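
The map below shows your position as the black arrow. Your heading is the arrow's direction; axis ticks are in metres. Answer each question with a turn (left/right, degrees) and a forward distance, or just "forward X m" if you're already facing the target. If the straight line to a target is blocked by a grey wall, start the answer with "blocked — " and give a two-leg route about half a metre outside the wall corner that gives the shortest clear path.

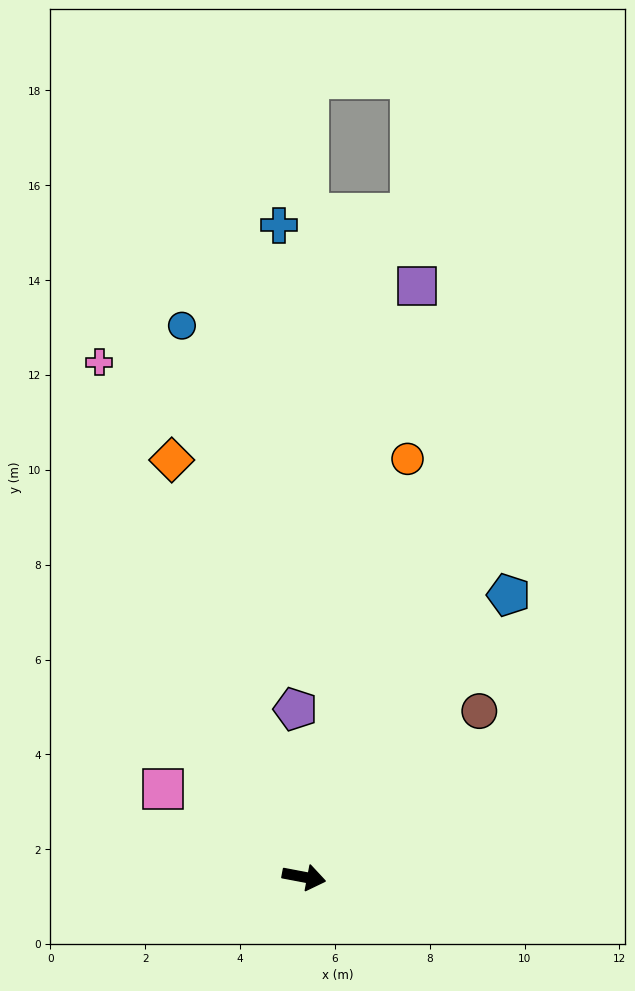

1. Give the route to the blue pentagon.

turn left 65°, forward 7.3 m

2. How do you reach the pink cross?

turn left 122°, forward 11.7 m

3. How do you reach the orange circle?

turn left 87°, forward 9.1 m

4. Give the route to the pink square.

turn left 159°, forward 3.5 m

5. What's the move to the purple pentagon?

turn left 104°, forward 3.5 m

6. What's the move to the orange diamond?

turn left 118°, forward 9.2 m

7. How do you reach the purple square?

turn left 90°, forward 12.7 m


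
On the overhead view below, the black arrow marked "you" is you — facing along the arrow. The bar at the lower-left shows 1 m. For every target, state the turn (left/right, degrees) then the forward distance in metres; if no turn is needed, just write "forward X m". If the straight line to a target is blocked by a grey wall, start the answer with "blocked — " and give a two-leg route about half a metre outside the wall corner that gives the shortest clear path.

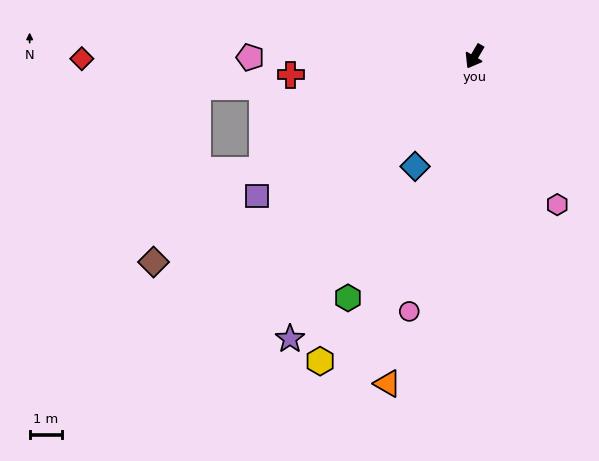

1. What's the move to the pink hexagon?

turn left 60°, forward 5.3 m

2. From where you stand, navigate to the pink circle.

turn left 16°, forward 8.2 m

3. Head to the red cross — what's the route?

turn right 54°, forward 5.7 m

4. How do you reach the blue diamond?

turn left 2°, forward 3.9 m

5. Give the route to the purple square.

turn right 27°, forward 8.0 m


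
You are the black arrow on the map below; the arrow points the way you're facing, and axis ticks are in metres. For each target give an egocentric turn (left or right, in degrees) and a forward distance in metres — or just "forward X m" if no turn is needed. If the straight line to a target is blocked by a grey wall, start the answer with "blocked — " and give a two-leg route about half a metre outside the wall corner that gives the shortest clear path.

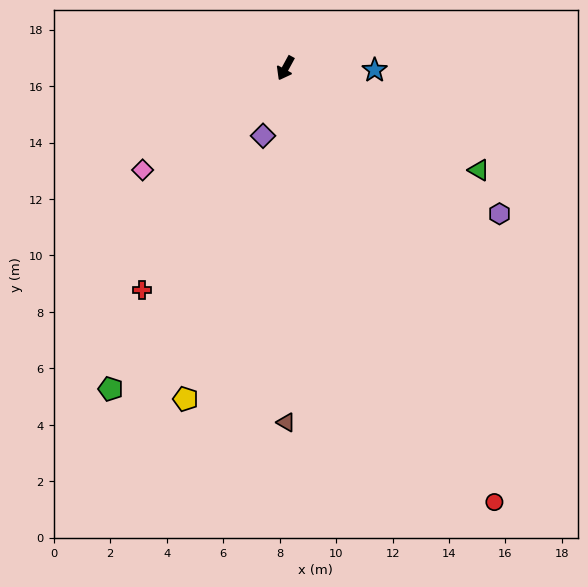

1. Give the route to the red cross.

turn right 4°, forward 9.4 m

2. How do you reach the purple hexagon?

turn left 84°, forward 9.2 m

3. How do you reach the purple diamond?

turn left 10°, forward 2.5 m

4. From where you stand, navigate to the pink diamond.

turn right 26°, forward 6.2 m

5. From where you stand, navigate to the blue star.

turn left 117°, forward 3.2 m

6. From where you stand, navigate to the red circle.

turn left 54°, forward 17.1 m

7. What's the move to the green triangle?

turn left 91°, forward 7.7 m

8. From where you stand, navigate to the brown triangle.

turn left 29°, forward 12.5 m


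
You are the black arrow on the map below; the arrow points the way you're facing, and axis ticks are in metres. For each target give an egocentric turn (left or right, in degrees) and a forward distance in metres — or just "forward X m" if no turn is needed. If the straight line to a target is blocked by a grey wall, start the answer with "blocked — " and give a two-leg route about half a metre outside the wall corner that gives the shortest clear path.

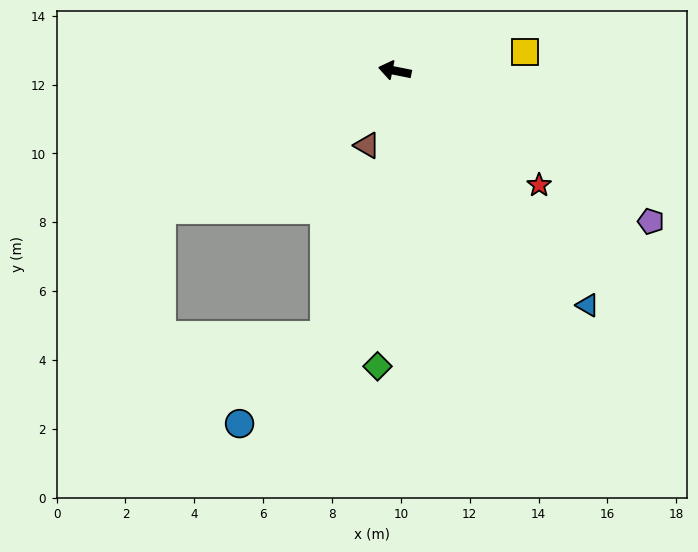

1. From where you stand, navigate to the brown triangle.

turn left 81°, forward 2.3 m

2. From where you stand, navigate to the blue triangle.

turn left 141°, forward 8.8 m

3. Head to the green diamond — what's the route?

turn left 98°, forward 8.6 m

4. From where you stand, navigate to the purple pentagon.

turn left 161°, forward 8.6 m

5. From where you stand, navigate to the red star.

turn left 153°, forward 5.3 m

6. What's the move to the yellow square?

turn right 161°, forward 3.8 m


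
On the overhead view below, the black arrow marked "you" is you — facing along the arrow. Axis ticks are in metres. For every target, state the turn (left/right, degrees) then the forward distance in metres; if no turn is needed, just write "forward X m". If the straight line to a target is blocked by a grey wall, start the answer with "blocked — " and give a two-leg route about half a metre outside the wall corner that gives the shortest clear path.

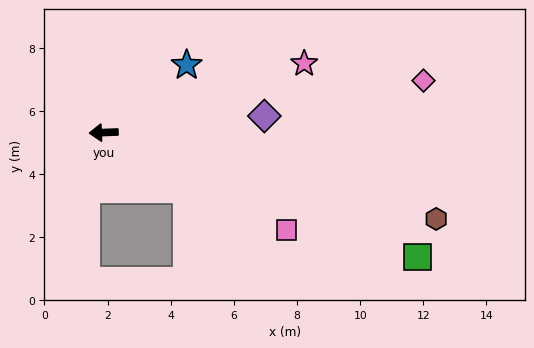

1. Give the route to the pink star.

turn right 163°, forward 6.7 m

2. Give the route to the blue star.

turn right 143°, forward 3.4 m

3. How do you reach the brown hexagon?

turn left 163°, forward 10.9 m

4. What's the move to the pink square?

turn left 150°, forward 6.6 m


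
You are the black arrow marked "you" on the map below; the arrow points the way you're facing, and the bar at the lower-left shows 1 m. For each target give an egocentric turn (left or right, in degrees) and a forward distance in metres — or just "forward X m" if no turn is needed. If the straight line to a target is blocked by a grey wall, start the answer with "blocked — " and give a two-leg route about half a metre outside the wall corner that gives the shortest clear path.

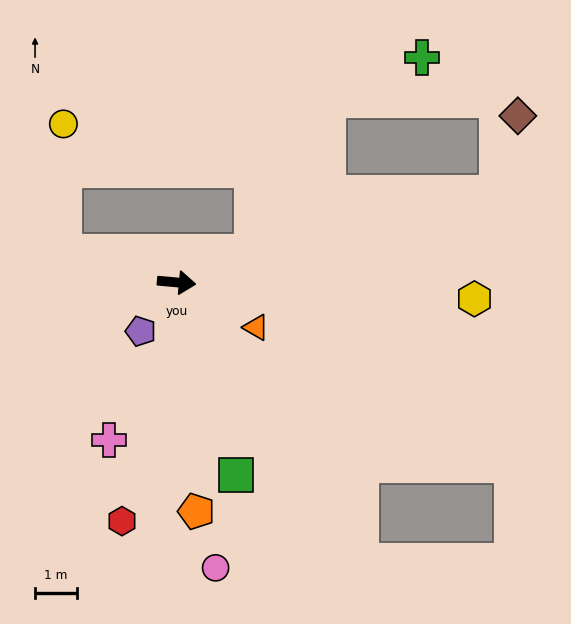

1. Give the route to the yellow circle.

blocked — turn left 170°, forward 2.8 m, then turn right 75°, forward 3.0 m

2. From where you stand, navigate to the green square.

turn right 68°, forward 4.8 m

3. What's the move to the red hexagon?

turn right 98°, forward 5.8 m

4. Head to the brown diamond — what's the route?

blocked — turn left 21°, forward 7.9 m, then turn left 59°, forward 1.9 m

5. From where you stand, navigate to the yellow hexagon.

turn left 2°, forward 7.1 m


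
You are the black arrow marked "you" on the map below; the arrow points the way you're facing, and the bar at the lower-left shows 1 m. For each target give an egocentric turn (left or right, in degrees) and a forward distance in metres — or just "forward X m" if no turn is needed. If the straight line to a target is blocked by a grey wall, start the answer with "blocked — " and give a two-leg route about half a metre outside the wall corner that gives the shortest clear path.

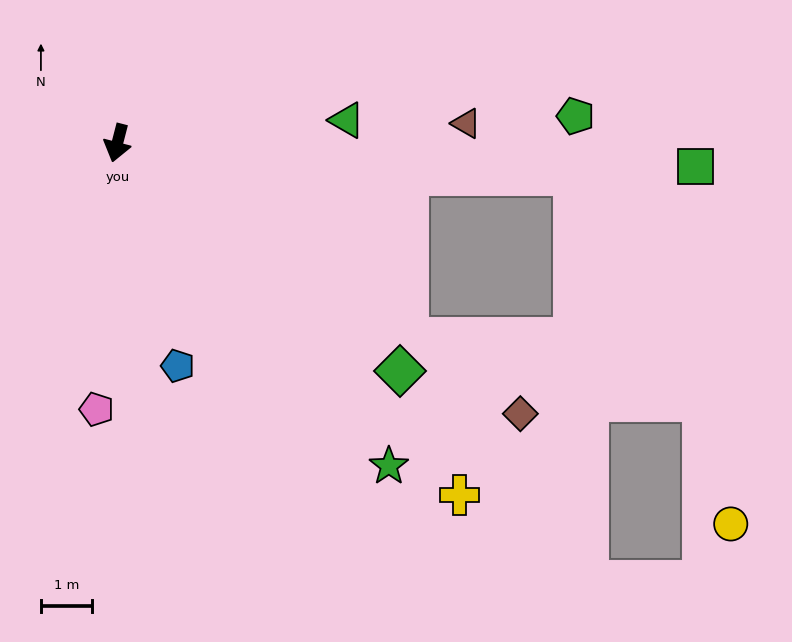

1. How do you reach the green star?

turn left 55°, forward 8.3 m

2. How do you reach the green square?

turn left 102°, forward 11.4 m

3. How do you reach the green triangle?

turn left 110°, forward 4.6 m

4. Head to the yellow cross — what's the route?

turn left 59°, forward 9.7 m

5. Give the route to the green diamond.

turn left 66°, forward 7.2 m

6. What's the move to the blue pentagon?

turn left 30°, forward 4.6 m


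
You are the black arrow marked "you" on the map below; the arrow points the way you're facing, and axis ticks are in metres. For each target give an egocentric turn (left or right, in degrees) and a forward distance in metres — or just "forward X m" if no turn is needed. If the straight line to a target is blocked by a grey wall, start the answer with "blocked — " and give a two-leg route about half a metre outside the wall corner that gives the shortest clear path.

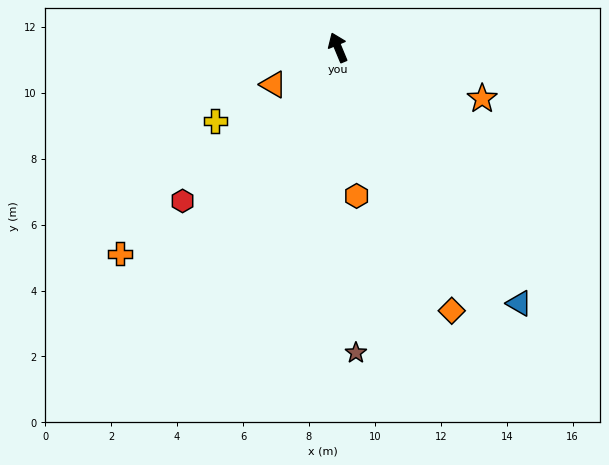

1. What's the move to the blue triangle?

turn right 167°, forward 9.5 m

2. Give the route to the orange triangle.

turn left 97°, forward 2.3 m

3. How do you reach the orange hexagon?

turn left 165°, forward 4.5 m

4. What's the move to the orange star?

turn right 132°, forward 4.6 m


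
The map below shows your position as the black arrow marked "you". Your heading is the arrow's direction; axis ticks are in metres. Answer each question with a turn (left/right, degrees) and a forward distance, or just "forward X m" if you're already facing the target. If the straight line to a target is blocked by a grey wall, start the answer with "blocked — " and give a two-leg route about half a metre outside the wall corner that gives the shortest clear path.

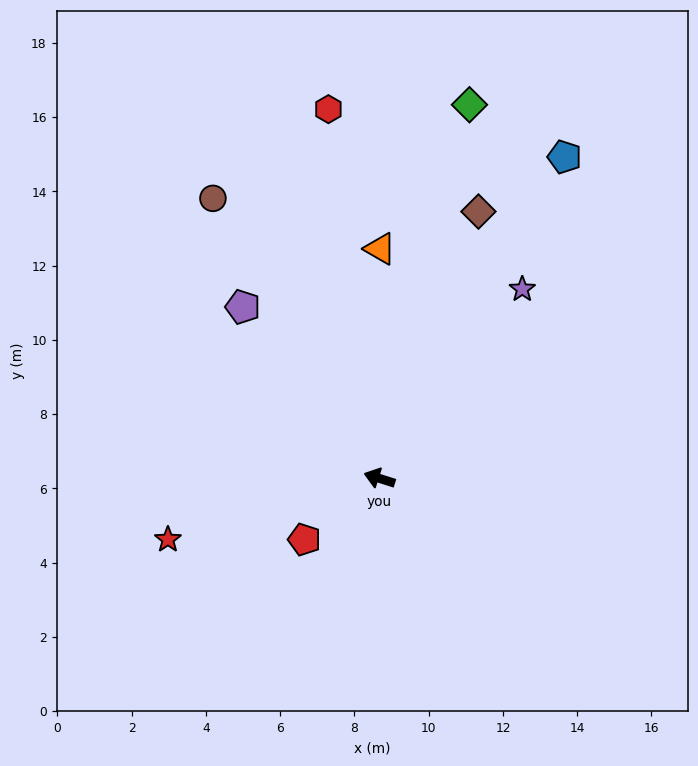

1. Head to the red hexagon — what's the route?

turn right 64°, forward 10.0 m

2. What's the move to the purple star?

turn right 109°, forward 6.4 m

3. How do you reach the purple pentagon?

turn right 34°, forward 5.9 m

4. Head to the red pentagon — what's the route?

turn left 57°, forward 2.6 m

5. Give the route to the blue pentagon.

turn right 102°, forward 10.0 m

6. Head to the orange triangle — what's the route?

turn right 73°, forward 6.2 m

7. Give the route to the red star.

turn left 34°, forward 5.9 m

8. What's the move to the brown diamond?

turn right 93°, forward 7.7 m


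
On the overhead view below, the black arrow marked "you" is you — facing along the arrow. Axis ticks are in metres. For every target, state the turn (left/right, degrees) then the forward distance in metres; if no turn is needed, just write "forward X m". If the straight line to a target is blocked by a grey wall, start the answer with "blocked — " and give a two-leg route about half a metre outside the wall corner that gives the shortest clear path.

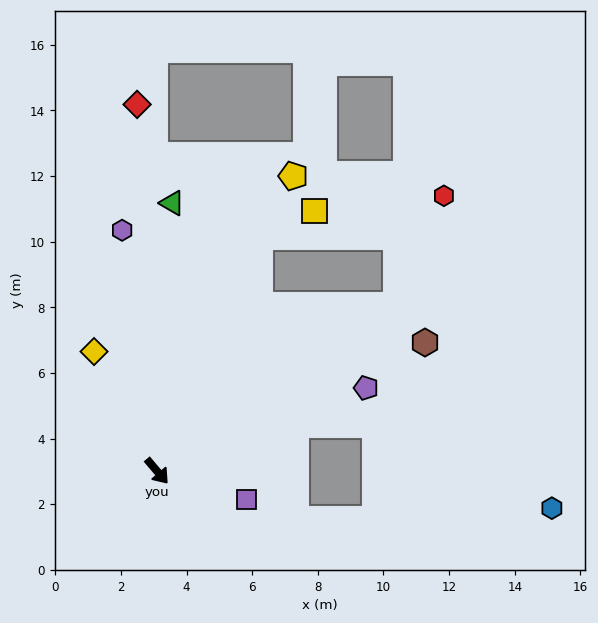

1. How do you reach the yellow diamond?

turn left 167°, forward 4.1 m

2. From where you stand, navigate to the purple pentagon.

turn left 71°, forward 6.9 m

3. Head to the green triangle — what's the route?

turn left 136°, forward 8.2 m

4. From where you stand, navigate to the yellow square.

blocked — turn left 116°, forward 7.8 m, then turn right 42°, forward 1.8 m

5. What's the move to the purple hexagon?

turn left 148°, forward 7.4 m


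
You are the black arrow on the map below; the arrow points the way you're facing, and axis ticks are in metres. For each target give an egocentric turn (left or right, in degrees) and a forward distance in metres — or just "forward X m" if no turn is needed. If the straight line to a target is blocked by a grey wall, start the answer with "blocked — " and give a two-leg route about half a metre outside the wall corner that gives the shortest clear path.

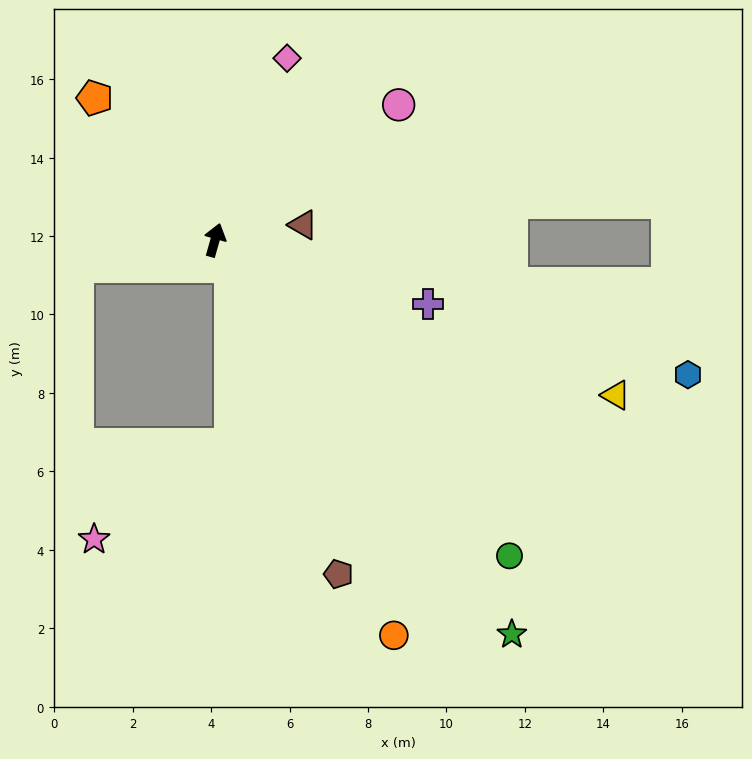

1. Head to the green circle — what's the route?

turn right 121°, forward 11.0 m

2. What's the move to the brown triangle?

turn right 64°, forward 2.3 m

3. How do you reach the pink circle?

turn right 38°, forward 5.8 m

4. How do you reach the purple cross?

turn right 91°, forward 5.7 m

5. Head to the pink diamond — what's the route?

turn right 6°, forward 5.0 m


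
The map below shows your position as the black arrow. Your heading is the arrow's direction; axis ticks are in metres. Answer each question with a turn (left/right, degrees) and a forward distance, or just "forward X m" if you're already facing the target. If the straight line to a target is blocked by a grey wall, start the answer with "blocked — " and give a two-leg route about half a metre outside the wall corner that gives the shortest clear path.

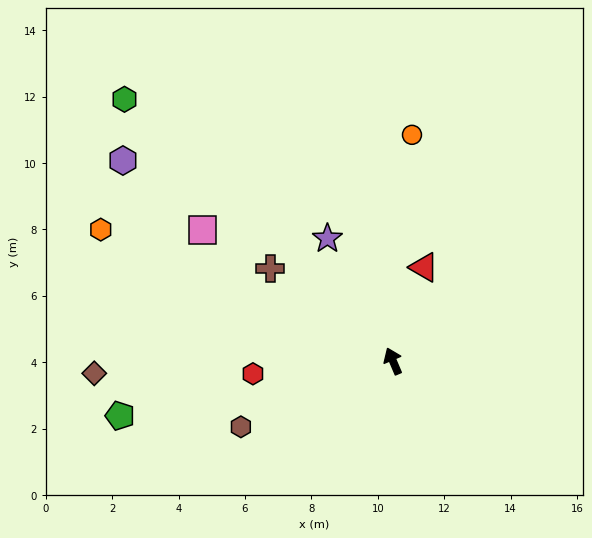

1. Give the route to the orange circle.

turn right 28°, forward 6.8 m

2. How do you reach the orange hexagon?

turn left 43°, forward 9.6 m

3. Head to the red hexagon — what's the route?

turn left 72°, forward 4.2 m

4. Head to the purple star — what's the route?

turn left 5°, forward 4.2 m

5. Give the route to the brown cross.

turn left 30°, forward 4.6 m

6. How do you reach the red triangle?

turn right 41°, forward 3.0 m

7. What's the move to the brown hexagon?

turn left 90°, forward 5.0 m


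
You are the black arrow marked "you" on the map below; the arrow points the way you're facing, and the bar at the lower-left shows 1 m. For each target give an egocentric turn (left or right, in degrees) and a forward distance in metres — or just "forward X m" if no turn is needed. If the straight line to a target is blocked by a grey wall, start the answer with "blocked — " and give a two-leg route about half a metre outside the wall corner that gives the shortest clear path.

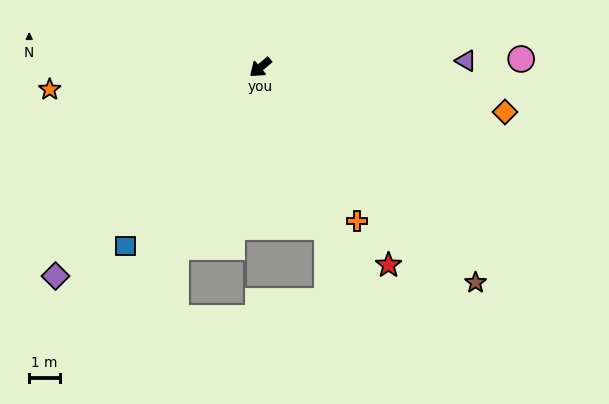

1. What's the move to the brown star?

turn left 95°, forward 10.0 m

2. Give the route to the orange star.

turn right 34°, forward 6.9 m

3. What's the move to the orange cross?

turn left 82°, forward 5.9 m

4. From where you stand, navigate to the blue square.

turn left 13°, forward 7.3 m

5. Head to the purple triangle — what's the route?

turn left 142°, forward 6.7 m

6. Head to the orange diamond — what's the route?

turn left 130°, forward 8.1 m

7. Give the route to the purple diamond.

turn left 5°, forward 9.6 m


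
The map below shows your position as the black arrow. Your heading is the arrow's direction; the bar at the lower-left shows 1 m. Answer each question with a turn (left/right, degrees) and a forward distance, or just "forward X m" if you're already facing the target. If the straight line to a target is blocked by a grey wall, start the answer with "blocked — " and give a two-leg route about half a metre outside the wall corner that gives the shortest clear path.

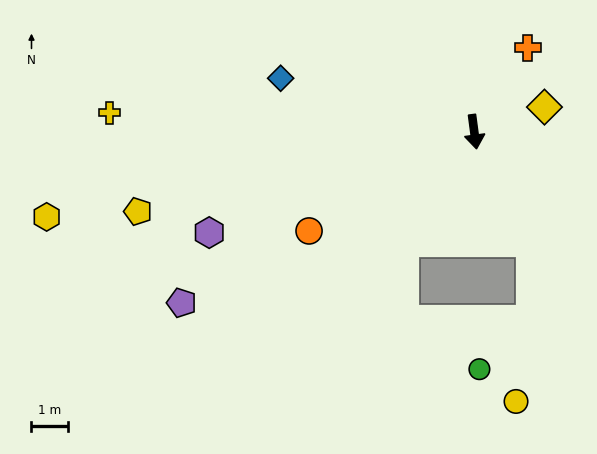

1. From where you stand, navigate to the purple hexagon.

turn right 77°, forward 7.8 m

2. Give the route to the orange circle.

turn right 67°, forward 5.3 m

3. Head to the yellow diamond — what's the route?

turn left 102°, forward 2.0 m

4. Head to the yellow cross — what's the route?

turn right 101°, forward 10.0 m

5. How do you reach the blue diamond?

turn right 113°, forward 5.5 m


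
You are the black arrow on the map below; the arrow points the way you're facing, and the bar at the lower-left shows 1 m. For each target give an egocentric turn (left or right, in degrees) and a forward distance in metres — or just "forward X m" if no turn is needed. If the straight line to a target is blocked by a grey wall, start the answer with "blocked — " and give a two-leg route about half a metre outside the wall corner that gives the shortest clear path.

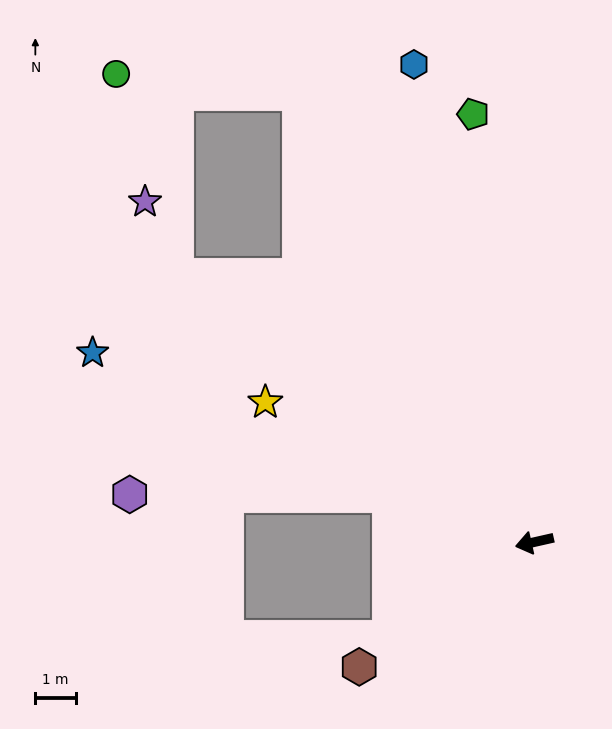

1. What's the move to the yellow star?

turn right 40°, forward 7.4 m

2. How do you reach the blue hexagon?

turn right 89°, forward 12.1 m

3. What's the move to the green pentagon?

turn right 95°, forward 10.6 m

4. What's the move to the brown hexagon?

turn left 23°, forward 5.3 m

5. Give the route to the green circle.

blocked — turn right 75°, forward 12.4 m, then turn left 56°, forward 4.5 m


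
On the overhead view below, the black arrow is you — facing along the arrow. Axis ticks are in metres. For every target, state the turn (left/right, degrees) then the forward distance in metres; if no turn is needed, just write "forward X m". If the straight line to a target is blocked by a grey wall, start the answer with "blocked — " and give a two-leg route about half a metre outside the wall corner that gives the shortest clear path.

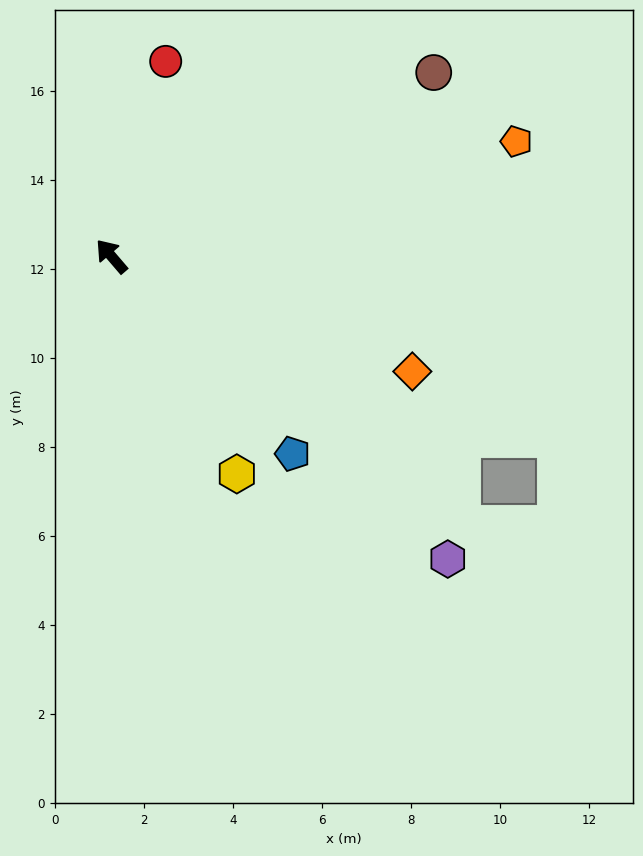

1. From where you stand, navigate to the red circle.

turn right 56°, forward 4.5 m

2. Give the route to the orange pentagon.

turn right 115°, forward 9.5 m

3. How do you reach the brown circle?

turn right 101°, forward 8.3 m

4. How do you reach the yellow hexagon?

turn left 169°, forward 5.6 m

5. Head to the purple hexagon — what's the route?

turn right 173°, forward 10.2 m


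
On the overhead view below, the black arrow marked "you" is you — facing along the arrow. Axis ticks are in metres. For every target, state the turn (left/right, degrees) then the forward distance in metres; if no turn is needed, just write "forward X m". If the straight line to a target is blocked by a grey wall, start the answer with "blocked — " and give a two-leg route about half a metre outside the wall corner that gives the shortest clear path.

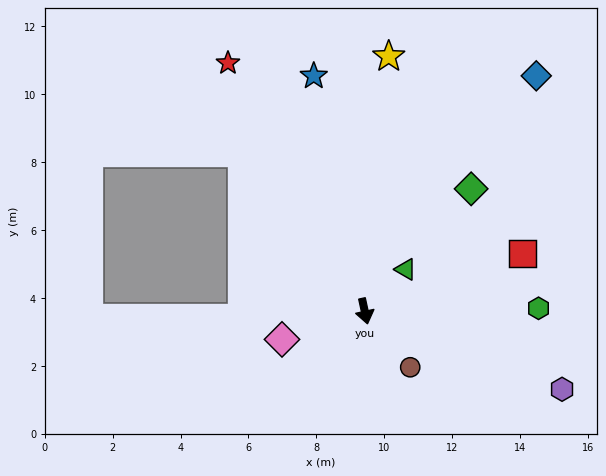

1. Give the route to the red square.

turn left 98°, forward 4.9 m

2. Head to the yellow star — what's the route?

turn left 162°, forward 7.5 m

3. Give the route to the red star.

turn right 163°, forward 8.3 m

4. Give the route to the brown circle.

turn left 27°, forward 2.1 m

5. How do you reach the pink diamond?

turn right 83°, forward 2.6 m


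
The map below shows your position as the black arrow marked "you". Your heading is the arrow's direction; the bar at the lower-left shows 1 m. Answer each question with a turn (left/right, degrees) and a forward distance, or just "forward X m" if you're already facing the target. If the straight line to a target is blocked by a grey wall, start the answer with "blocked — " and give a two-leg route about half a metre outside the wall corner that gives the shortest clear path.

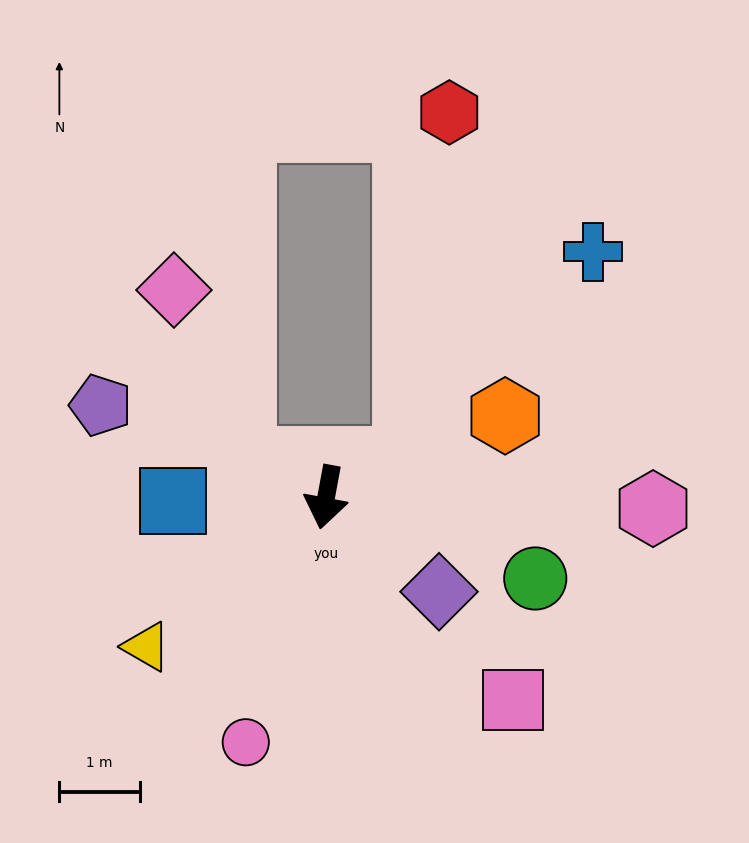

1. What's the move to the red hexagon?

blocked — turn left 124°, forward 1.1 m, then turn left 60°, forward 4.4 m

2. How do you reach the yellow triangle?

turn right 40°, forward 2.9 m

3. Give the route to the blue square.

turn right 78°, forward 1.9 m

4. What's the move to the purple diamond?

turn left 61°, forward 1.8 m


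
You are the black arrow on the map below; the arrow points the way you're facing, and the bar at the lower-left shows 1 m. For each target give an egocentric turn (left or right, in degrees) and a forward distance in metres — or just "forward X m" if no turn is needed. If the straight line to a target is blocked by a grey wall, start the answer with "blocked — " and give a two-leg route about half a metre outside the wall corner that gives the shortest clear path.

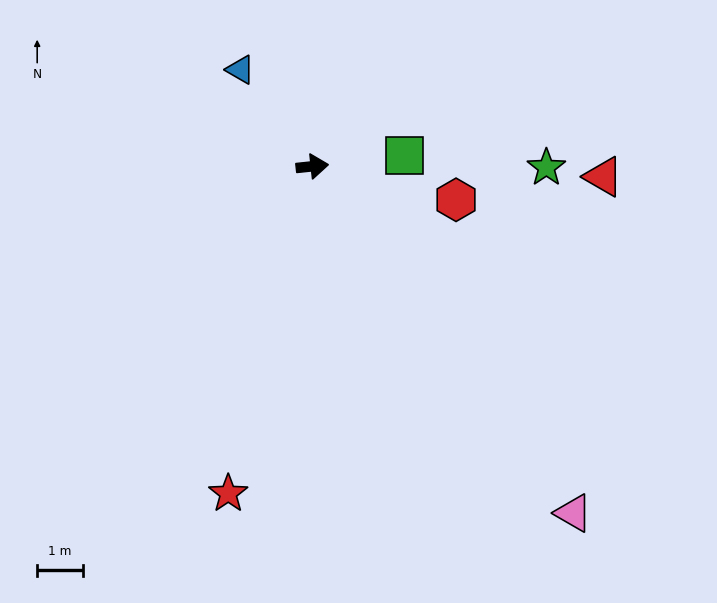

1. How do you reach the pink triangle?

turn right 59°, forward 9.5 m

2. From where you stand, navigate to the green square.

forward 2.0 m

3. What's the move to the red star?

turn right 110°, forward 7.4 m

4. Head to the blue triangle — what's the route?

turn left 121°, forward 2.6 m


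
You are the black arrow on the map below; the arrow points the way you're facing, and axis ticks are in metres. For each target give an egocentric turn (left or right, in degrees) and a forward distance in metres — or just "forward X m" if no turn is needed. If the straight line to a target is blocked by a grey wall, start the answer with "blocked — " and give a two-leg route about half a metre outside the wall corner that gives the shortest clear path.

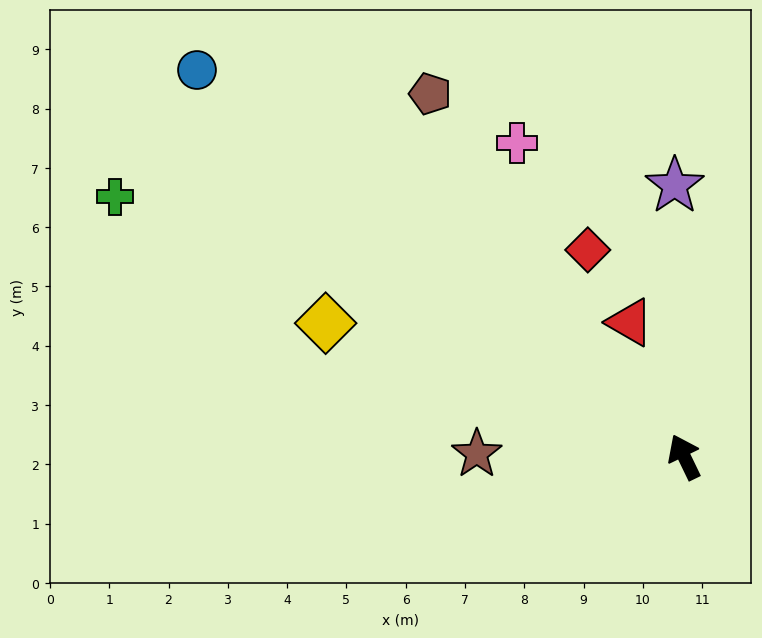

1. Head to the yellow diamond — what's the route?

turn left 44°, forward 6.5 m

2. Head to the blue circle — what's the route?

turn left 26°, forward 10.5 m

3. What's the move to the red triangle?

turn right 4°, forward 2.4 m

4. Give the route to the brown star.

turn left 63°, forward 3.5 m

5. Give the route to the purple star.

turn right 24°, forward 4.6 m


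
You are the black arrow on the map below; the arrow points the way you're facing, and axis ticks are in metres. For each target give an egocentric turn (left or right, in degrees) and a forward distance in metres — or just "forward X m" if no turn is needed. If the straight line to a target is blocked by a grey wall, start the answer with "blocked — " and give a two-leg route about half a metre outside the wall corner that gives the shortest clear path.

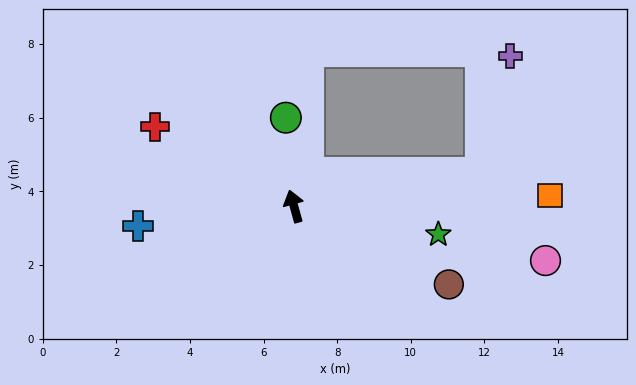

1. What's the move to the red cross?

turn left 45°, forward 4.3 m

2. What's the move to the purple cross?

blocked — turn right 95°, forward 5.1 m, then turn left 65°, forward 3.3 m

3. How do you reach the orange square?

turn right 103°, forward 7.0 m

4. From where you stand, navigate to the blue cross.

turn left 82°, forward 4.3 m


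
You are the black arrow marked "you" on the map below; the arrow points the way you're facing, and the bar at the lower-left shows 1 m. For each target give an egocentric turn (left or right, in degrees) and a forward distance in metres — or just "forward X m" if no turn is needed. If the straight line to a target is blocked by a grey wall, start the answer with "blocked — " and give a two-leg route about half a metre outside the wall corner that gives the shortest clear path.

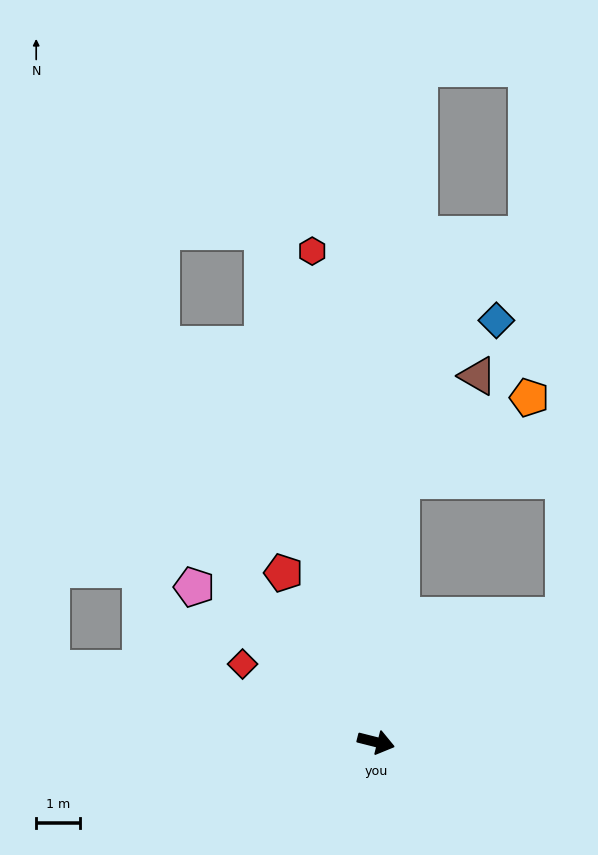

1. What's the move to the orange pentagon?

blocked — turn left 99°, forward 6.0 m, then turn right 52°, forward 3.5 m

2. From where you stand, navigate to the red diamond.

turn left 164°, forward 3.6 m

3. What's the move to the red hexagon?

turn left 112°, forward 11.4 m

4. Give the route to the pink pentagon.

turn left 154°, forward 5.5 m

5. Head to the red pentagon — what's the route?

turn left 133°, forward 4.4 m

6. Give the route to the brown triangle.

blocked — turn left 99°, forward 6.0 m, then turn right 31°, forward 3.0 m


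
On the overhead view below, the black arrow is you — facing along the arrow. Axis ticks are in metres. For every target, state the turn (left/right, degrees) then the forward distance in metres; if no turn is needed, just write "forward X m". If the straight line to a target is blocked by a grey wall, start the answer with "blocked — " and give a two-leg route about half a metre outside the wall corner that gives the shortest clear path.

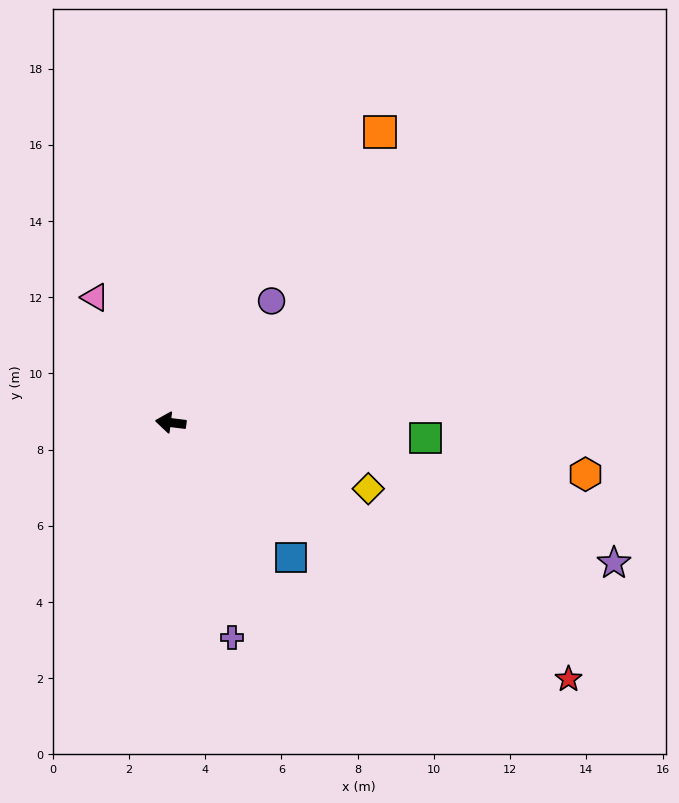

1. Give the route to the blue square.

turn left 139°, forward 4.7 m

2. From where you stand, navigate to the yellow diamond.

turn left 169°, forward 5.5 m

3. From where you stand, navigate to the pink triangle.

turn right 52°, forward 3.8 m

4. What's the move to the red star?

turn left 154°, forward 12.4 m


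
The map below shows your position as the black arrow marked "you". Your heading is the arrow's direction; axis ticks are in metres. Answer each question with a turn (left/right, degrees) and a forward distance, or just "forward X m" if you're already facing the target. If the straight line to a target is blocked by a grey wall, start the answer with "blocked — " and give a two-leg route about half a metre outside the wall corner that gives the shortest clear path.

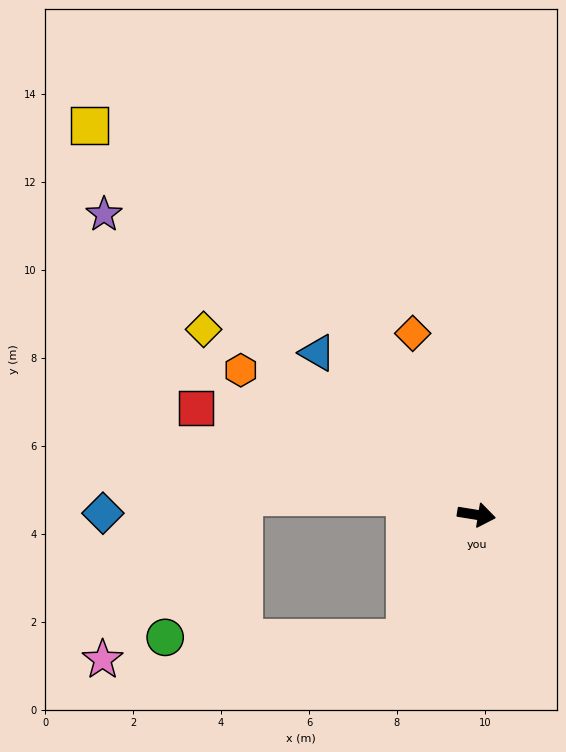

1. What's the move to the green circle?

blocked — turn right 111°, forward 3.2 m, then turn right 60°, forward 5.5 m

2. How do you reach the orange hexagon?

turn left 158°, forward 6.3 m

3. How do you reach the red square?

turn left 168°, forward 6.8 m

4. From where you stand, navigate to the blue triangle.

turn left 144°, forward 5.2 m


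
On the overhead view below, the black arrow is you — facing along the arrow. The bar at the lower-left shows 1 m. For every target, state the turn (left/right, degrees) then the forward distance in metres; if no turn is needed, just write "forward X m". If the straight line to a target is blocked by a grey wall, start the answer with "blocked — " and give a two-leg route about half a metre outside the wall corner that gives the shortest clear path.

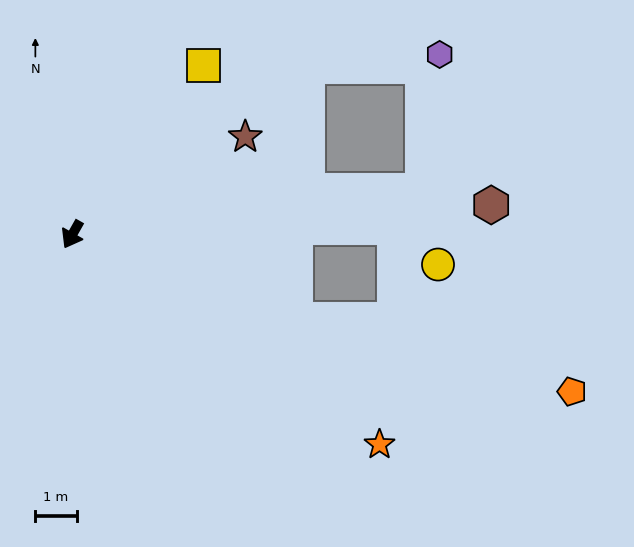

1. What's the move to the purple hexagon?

blocked — turn left 127°, forward 8.5 m, then turn left 75°, forward 3.3 m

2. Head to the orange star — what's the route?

turn left 85°, forward 9.0 m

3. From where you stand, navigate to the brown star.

turn left 149°, forward 4.8 m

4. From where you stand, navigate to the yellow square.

turn left 172°, forward 5.1 m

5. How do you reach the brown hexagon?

turn left 124°, forward 10.1 m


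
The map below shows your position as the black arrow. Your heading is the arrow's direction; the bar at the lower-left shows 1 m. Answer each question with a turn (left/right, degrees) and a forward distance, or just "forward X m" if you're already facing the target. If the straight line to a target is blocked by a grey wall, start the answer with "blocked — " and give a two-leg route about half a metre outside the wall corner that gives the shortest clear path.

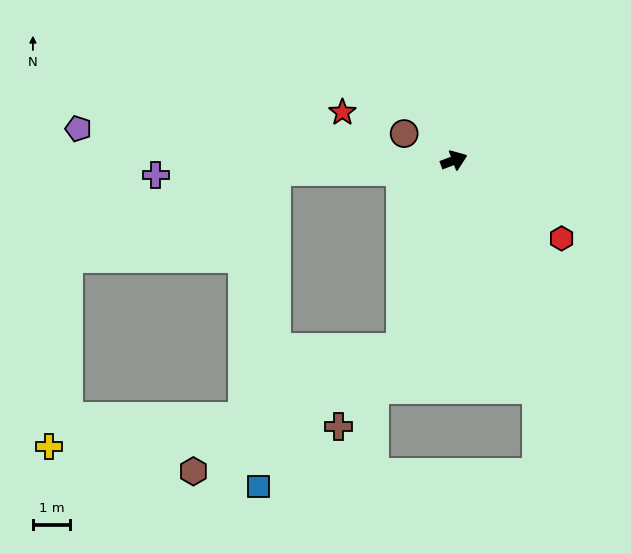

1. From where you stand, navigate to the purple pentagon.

turn left 154°, forward 10.2 m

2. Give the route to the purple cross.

turn left 162°, forward 8.0 m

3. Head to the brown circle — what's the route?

turn left 131°, forward 1.5 m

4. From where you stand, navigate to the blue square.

blocked — turn left 162°, forward 4.8 m, then turn left 84°, forward 8.5 m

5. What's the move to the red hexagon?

turn right 57°, forward 3.6 m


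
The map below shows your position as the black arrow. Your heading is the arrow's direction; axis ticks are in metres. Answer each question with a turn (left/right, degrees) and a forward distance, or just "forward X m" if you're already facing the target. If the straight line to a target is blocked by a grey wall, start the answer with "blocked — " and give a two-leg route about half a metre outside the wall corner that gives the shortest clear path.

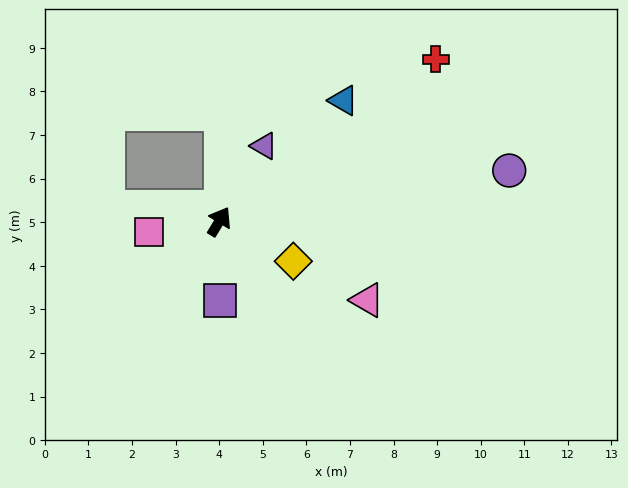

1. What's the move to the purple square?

turn right 148°, forward 1.8 m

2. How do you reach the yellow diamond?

turn right 87°, forward 1.9 m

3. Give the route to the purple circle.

turn right 49°, forward 6.8 m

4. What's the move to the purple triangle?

forward 2.0 m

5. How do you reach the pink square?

turn left 130°, forward 1.6 m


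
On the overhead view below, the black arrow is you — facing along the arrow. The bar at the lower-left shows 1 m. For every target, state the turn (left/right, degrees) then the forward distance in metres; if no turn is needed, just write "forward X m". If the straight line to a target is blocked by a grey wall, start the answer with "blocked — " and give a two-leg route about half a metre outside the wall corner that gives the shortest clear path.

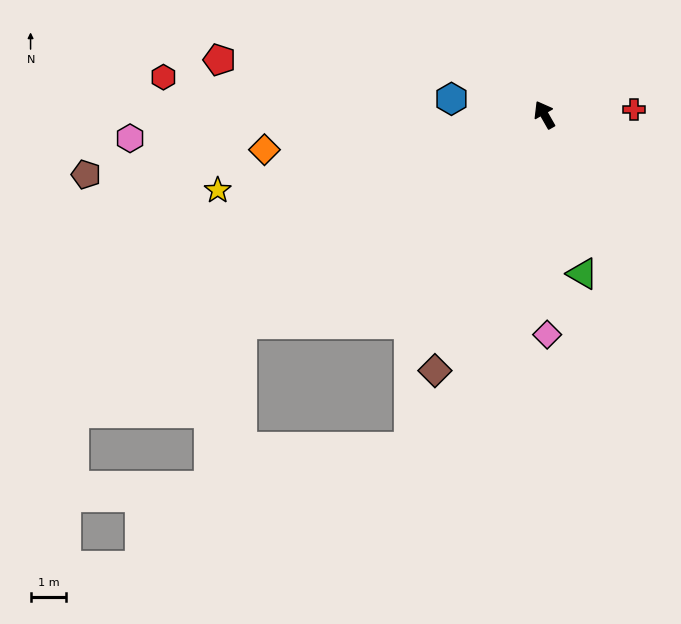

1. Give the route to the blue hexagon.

turn left 51°, forward 2.6 m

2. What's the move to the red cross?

turn right 116°, forward 2.5 m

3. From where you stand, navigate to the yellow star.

turn left 73°, forward 9.3 m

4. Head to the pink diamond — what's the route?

turn left 151°, forward 6.1 m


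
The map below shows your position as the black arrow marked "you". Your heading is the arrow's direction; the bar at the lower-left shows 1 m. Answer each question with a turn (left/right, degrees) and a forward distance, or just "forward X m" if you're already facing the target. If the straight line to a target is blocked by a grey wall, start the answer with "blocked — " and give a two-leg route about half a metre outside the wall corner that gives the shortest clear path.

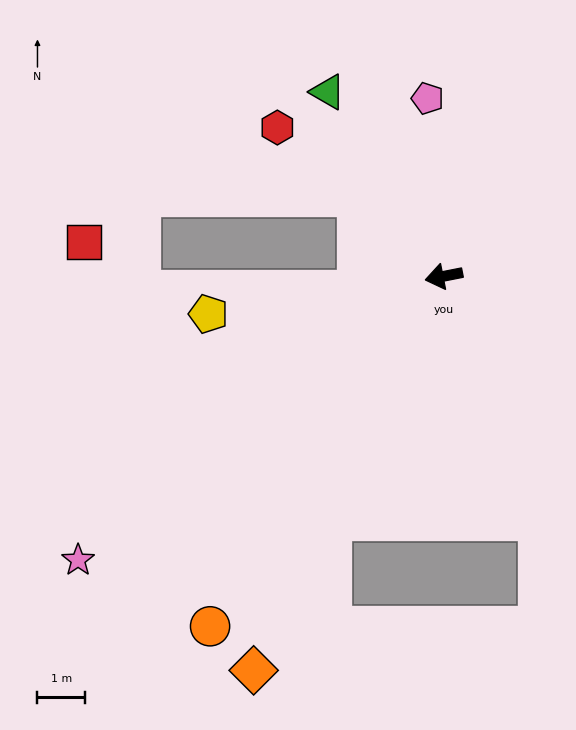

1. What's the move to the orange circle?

turn left 45°, forward 8.8 m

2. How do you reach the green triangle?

turn right 69°, forward 4.6 m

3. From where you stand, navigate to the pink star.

turn left 27°, forward 9.7 m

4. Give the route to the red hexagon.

turn right 53°, forward 4.7 m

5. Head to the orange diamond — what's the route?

turn left 53°, forward 9.2 m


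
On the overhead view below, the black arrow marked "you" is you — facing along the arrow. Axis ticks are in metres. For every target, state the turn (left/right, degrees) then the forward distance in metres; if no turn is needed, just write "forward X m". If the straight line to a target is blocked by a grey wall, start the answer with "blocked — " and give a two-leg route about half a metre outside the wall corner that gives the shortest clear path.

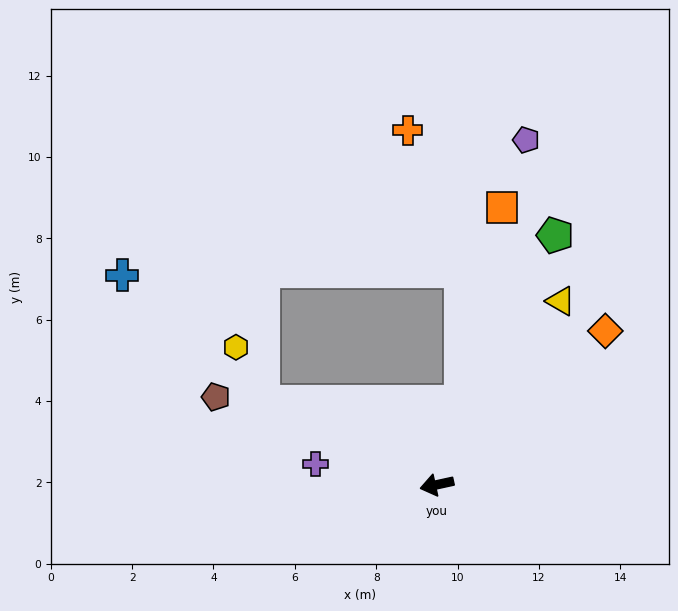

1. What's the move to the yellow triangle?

turn right 136°, forward 5.4 m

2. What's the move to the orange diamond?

turn right 150°, forward 5.6 m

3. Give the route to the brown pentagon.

turn right 34°, forward 5.8 m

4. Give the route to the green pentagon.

turn right 128°, forward 6.8 m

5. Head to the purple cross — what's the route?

turn right 22°, forward 3.0 m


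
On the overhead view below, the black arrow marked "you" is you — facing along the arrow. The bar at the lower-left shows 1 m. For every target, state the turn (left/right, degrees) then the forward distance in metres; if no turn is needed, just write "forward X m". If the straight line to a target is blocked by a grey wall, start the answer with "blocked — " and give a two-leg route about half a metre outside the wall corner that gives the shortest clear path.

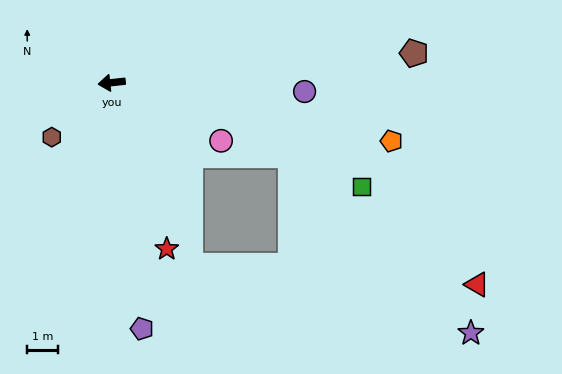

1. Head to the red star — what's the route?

turn left 102°, forward 5.7 m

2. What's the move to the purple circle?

turn left 171°, forward 6.3 m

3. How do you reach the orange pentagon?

turn left 162°, forward 9.4 m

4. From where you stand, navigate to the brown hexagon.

turn left 36°, forward 2.7 m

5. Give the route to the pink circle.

turn left 146°, forward 4.1 m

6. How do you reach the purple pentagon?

turn left 91°, forward 8.1 m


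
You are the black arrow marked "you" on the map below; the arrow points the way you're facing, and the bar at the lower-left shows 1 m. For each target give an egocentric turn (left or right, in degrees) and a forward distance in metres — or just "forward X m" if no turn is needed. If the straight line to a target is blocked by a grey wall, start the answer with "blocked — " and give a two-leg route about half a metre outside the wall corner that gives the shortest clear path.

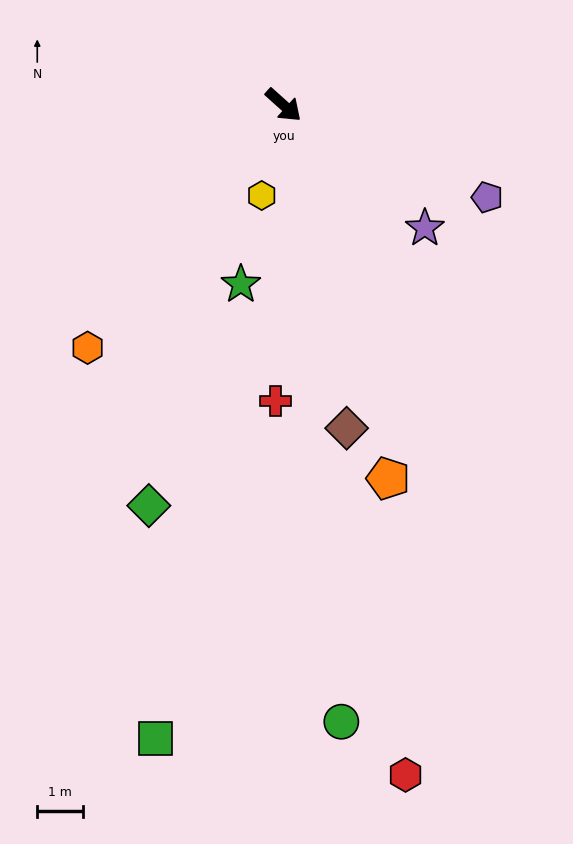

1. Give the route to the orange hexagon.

turn right 87°, forward 6.8 m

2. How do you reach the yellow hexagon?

turn right 62°, forward 2.0 m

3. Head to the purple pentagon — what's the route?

turn left 18°, forward 4.9 m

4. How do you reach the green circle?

turn right 43°, forward 13.6 m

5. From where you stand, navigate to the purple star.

forward 4.1 m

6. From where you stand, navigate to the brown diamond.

turn right 37°, forward 7.2 m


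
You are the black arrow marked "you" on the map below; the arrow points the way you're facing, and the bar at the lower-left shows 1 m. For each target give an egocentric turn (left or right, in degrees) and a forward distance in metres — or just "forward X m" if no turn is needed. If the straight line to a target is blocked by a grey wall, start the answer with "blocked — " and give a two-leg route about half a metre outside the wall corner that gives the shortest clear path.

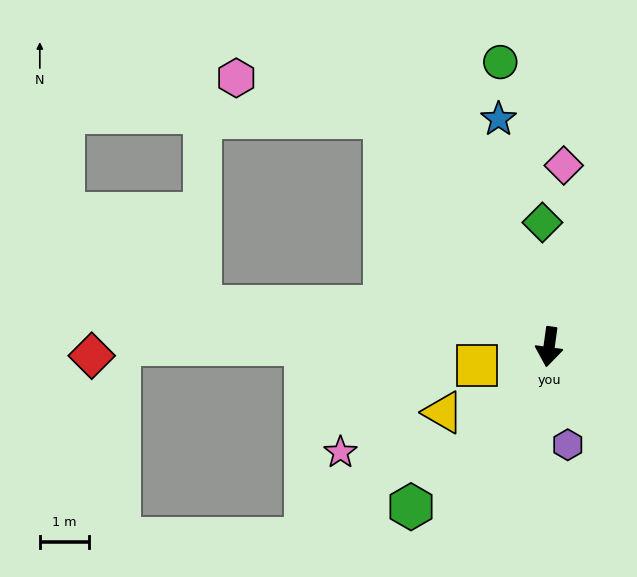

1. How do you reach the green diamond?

turn right 169°, forward 2.5 m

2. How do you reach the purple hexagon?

turn left 19°, forward 2.0 m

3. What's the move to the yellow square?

turn right 68°, forward 1.5 m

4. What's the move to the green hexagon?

turn right 33°, forward 4.3 m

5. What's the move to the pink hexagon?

blocked — turn right 136°, forward 5.7 m, then turn left 39°, forward 3.1 m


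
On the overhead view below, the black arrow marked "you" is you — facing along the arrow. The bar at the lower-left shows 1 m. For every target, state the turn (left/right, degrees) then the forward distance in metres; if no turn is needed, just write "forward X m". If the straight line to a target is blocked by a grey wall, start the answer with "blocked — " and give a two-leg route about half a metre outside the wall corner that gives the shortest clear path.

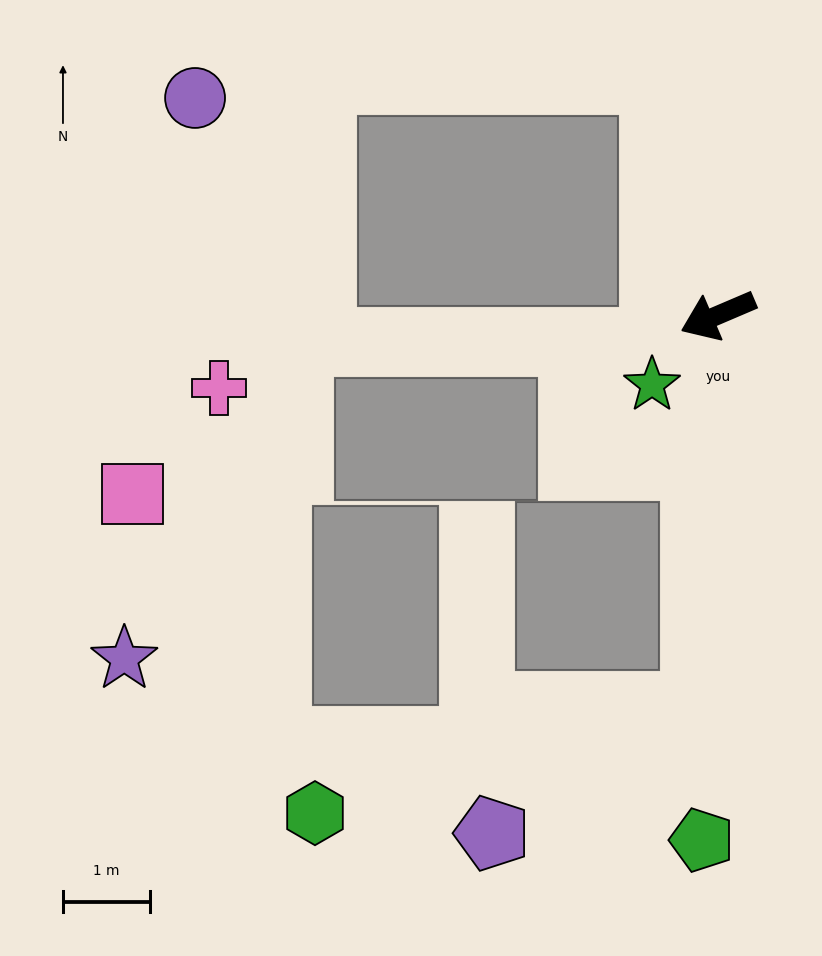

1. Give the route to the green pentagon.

turn left 65°, forward 6.0 m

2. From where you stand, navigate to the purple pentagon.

blocked — turn left 64°, forward 4.5 m, then turn right 56°, forward 2.8 m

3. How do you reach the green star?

turn left 23°, forward 1.1 m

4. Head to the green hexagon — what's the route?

blocked — turn left 64°, forward 4.5 m, then turn right 72°, forward 4.6 m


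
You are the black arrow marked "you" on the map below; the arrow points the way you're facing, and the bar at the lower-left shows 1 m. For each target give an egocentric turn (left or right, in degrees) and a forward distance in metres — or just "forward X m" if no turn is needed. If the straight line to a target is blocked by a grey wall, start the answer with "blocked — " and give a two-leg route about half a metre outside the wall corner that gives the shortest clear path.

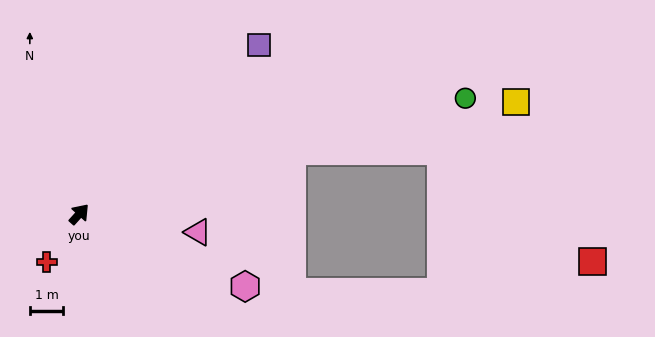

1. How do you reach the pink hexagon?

turn right 72°, forward 5.4 m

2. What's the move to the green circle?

turn right 31°, forward 12.1 m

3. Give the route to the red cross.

turn right 172°, forward 1.7 m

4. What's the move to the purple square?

turn right 5°, forward 7.4 m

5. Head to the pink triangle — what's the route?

turn right 57°, forward 3.6 m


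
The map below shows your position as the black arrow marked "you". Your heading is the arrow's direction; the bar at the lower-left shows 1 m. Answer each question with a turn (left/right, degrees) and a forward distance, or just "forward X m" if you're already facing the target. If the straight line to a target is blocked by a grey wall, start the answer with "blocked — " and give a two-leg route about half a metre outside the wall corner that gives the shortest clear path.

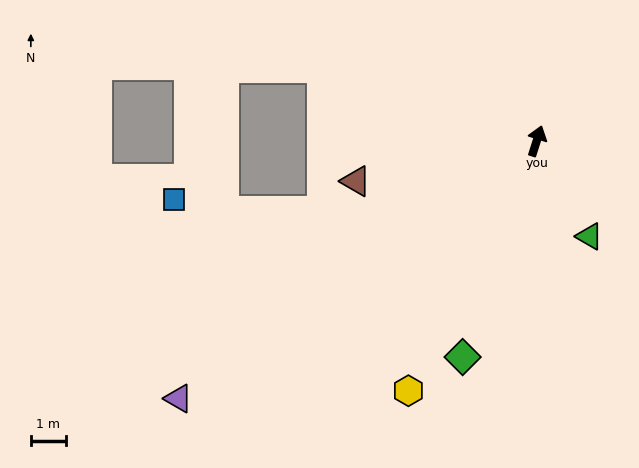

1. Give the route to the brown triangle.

turn left 120°, forward 5.3 m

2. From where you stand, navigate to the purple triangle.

turn left 143°, forward 12.7 m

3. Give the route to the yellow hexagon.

turn left 170°, forward 8.1 m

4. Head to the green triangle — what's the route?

turn right 133°, forward 3.1 m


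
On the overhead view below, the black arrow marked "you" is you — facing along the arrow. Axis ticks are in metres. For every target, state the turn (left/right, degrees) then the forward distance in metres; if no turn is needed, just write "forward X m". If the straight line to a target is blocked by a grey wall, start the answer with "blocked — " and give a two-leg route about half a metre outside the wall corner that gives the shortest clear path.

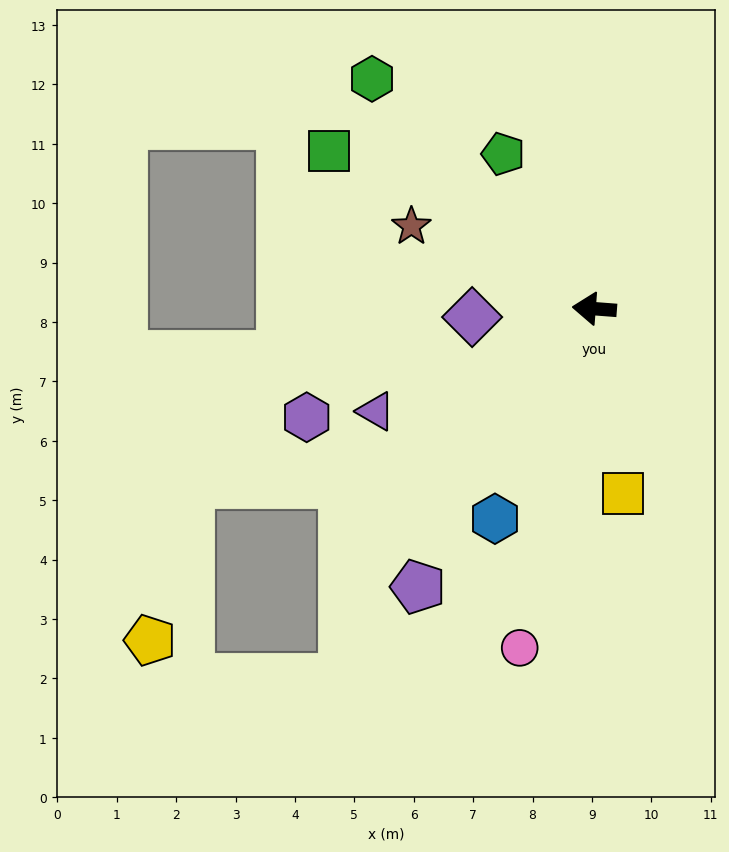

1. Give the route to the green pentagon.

turn right 55°, forward 3.0 m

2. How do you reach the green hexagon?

turn right 42°, forward 5.4 m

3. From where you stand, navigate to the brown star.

turn right 20°, forward 3.4 m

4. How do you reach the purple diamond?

turn left 8°, forward 2.1 m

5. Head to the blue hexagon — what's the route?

turn left 69°, forward 3.9 m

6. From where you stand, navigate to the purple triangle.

turn left 30°, forward 4.1 m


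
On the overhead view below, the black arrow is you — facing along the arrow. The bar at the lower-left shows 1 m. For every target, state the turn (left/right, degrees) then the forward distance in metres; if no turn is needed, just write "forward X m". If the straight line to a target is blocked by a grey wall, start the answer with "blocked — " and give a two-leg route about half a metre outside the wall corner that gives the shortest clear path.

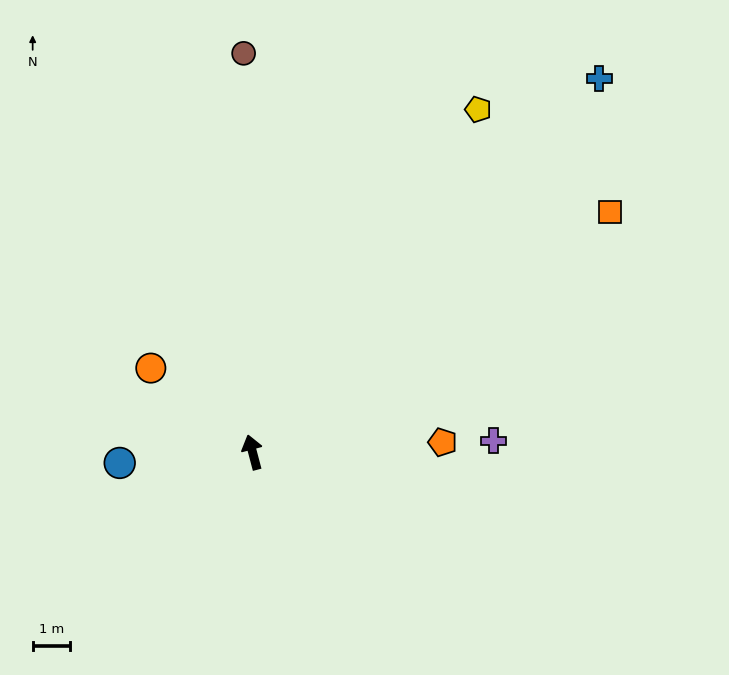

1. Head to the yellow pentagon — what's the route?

turn right 48°, forward 11.1 m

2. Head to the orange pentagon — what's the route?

turn right 102°, forward 5.1 m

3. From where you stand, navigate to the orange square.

turn right 71°, forward 11.6 m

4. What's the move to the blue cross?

turn right 58°, forward 13.7 m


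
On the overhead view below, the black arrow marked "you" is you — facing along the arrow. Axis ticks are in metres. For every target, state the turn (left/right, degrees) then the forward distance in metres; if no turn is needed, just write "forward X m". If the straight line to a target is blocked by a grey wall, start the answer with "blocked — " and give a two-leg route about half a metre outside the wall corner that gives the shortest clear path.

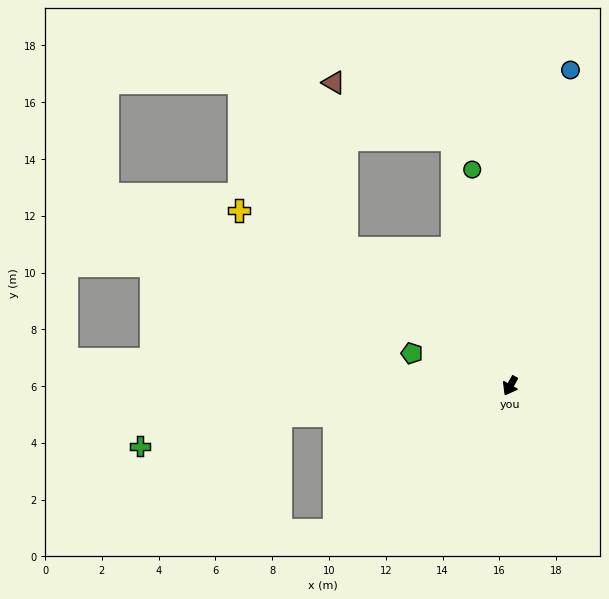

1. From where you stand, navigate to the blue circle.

turn right 161°, forward 11.3 m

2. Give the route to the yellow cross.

turn right 94°, forward 11.4 m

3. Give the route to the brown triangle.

blocked — turn right 101°, forward 7.5 m, then turn right 45°, forward 5.9 m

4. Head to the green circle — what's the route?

turn right 141°, forward 7.7 m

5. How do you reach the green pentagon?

turn right 79°, forward 3.6 m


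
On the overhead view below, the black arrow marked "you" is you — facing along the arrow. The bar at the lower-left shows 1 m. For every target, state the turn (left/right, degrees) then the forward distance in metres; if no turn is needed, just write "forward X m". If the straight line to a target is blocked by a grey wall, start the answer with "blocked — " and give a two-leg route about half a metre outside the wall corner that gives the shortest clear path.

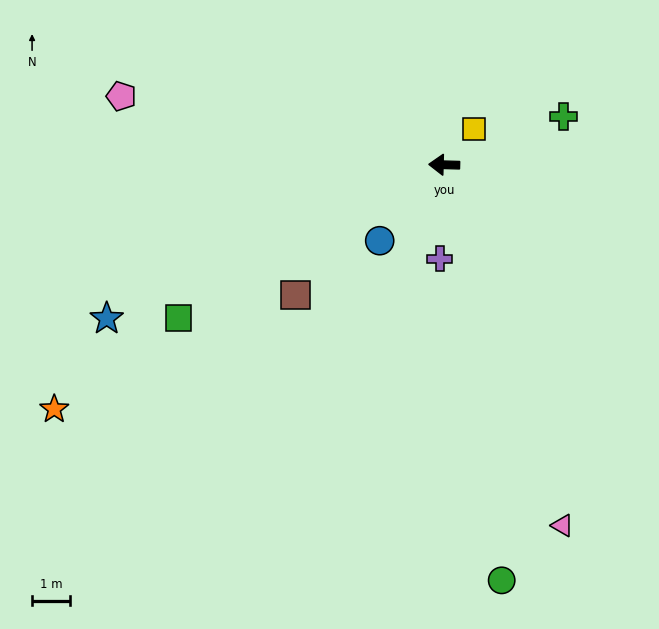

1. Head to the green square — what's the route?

turn left 32°, forward 8.1 m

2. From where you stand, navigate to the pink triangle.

turn left 110°, forward 10.0 m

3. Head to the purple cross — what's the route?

turn left 89°, forward 2.5 m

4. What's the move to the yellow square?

turn right 128°, forward 1.2 m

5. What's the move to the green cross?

turn right 156°, forward 3.4 m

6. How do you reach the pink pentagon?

turn right 10°, forward 8.7 m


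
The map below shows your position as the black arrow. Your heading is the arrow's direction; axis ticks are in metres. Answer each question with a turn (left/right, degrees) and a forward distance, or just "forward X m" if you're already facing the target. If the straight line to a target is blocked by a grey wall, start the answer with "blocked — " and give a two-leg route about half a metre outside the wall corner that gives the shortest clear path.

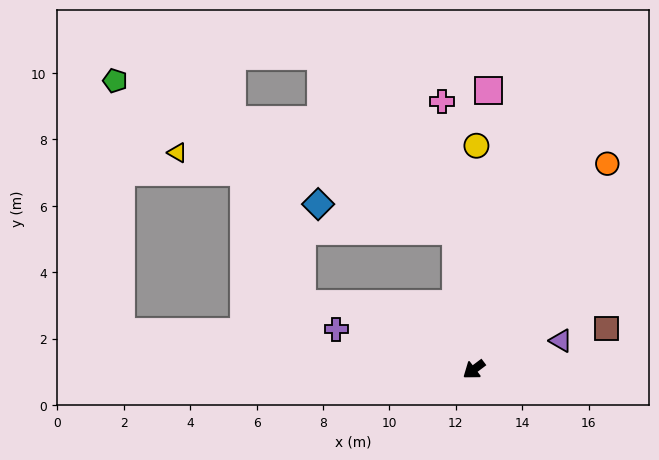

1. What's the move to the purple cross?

turn right 53°, forward 4.3 m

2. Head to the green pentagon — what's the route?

blocked — turn right 120°, forward 4.2 m, then turn left 59°, forward 11.2 m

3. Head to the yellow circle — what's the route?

turn right 128°, forward 6.7 m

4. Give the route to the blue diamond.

blocked — turn right 120°, forward 4.2 m, then turn left 72°, forward 4.2 m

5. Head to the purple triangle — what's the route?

turn left 161°, forward 2.8 m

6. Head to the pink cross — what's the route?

turn right 120°, forward 8.1 m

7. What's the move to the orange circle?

turn right 160°, forward 7.4 m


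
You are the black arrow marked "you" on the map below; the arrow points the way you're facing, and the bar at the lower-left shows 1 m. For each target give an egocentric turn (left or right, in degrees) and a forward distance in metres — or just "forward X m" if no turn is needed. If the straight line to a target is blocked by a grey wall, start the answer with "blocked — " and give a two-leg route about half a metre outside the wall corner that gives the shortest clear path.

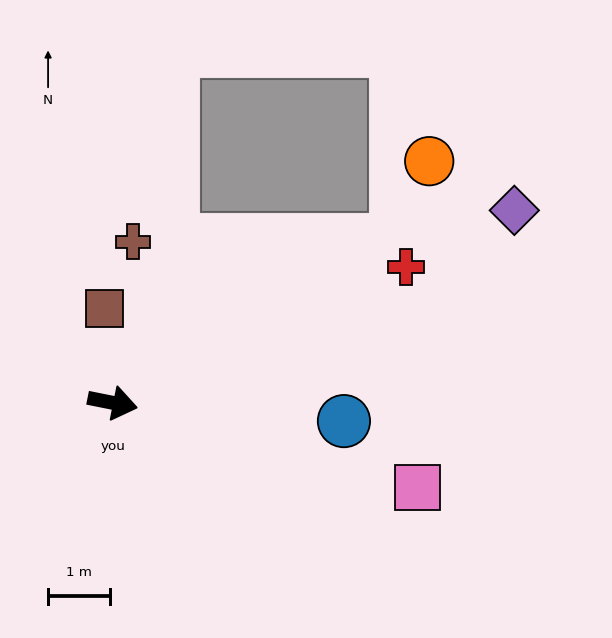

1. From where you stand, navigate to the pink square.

turn right 4°, forward 5.1 m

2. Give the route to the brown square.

turn left 106°, forward 1.5 m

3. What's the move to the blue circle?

turn left 7°, forward 3.7 m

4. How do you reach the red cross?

turn left 36°, forward 5.2 m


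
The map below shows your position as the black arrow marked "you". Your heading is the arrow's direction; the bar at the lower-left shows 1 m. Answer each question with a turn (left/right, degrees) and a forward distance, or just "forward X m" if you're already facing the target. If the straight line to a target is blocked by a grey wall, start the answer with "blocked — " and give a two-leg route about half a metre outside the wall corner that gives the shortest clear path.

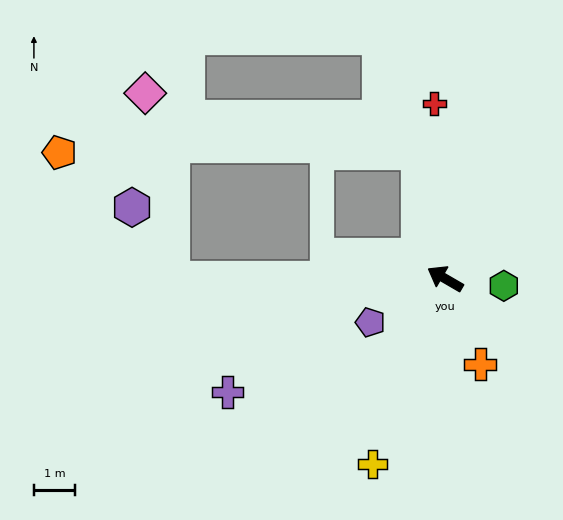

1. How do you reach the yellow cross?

turn left 99°, forward 4.8 m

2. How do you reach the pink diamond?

blocked — turn left 30°, forward 6.6 m, then turn right 81°, forward 4.5 m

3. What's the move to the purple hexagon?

blocked — turn left 30°, forward 6.6 m, then turn right 60°, forward 2.0 m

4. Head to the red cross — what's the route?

turn right 56°, forward 4.2 m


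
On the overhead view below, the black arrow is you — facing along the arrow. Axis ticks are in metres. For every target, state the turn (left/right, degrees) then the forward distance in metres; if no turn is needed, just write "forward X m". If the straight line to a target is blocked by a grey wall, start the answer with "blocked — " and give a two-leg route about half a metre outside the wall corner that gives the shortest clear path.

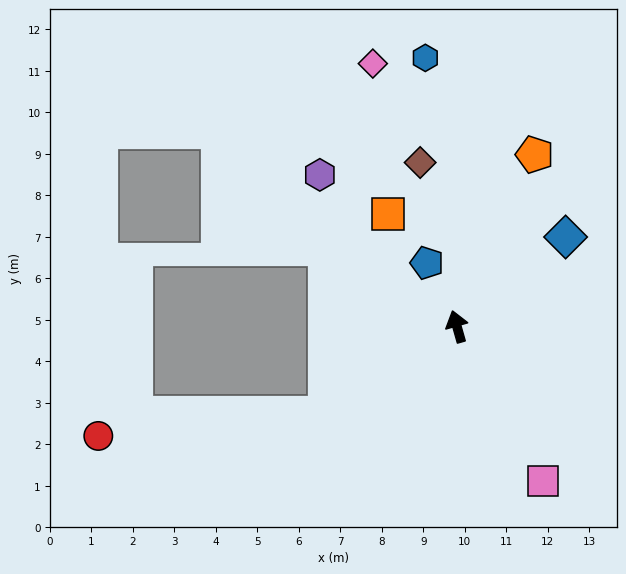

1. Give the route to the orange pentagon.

turn right 40°, forward 4.5 m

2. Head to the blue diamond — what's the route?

turn right 66°, forward 3.4 m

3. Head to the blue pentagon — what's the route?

turn left 9°, forward 1.7 m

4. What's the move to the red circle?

blocked — turn left 108°, forward 3.8 m, then turn right 28°, forward 5.5 m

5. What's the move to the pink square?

turn right 167°, forward 4.3 m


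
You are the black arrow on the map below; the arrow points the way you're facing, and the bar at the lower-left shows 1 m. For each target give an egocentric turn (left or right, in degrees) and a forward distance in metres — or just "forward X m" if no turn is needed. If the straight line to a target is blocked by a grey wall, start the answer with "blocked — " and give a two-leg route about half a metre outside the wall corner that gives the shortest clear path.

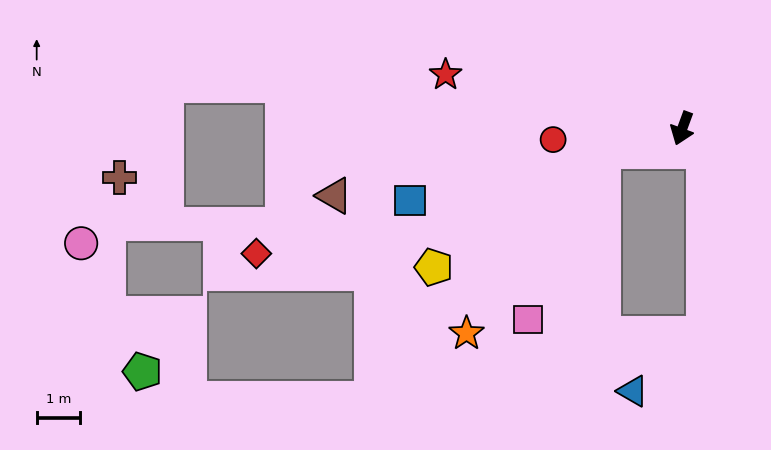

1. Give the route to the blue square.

turn right 55°, forward 6.5 m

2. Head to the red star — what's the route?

turn right 83°, forward 5.6 m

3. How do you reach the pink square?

blocked — turn right 55°, forward 1.9 m, then turn left 51°, forward 4.2 m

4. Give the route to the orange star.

blocked — turn right 55°, forward 1.9 m, then turn left 39°, forward 5.2 m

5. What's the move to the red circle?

turn right 65°, forward 3.0 m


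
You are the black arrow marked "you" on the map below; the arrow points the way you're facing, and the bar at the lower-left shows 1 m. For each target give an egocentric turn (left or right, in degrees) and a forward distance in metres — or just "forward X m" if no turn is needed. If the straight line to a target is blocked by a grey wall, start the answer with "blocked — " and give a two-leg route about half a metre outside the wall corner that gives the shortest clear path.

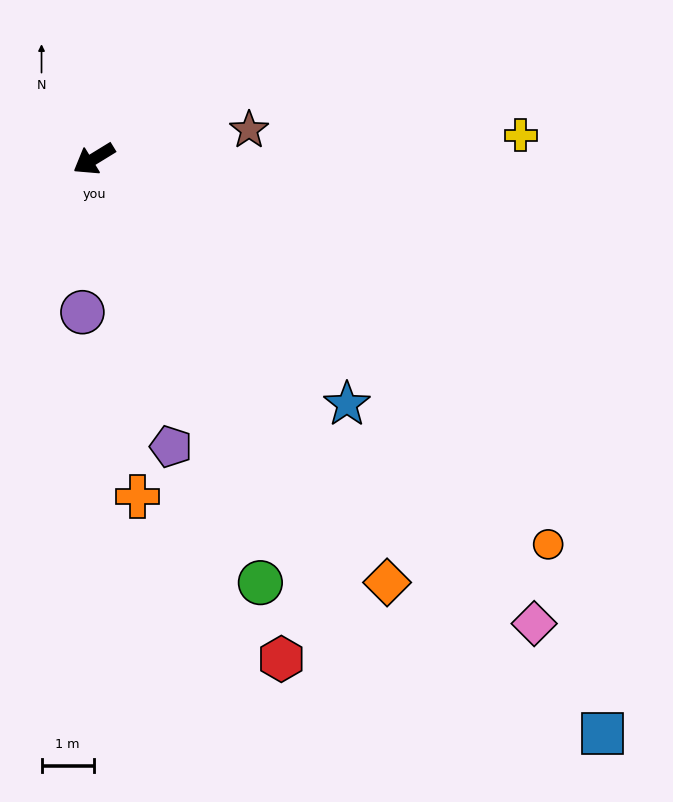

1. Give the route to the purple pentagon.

turn left 74°, forward 5.7 m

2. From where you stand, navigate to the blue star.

turn left 104°, forward 6.7 m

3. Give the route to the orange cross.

turn left 66°, forward 6.5 m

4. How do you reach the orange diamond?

turn left 93°, forward 9.9 m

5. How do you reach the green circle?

turn left 80°, forward 8.7 m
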